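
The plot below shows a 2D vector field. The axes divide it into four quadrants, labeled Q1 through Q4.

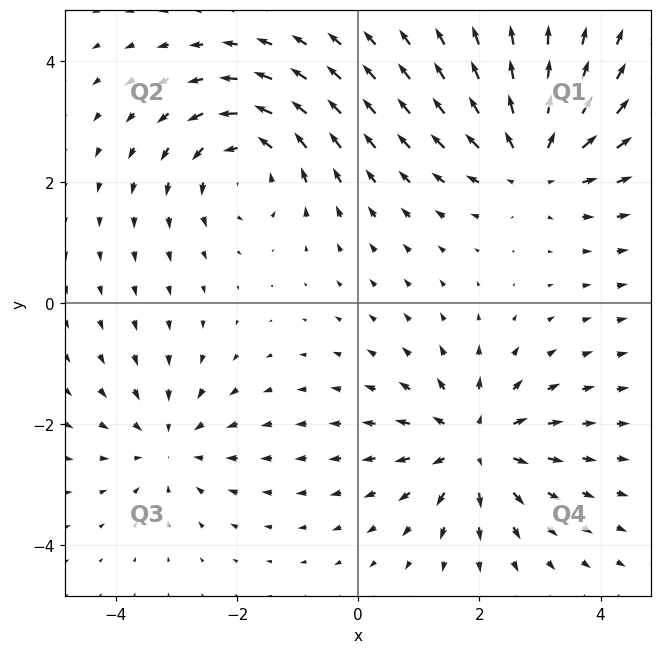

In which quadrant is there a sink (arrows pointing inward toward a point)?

The sink sits at approximately (-3.1, -2.3), which lies in quadrant Q3. The divergence there is about -4, negative as expected for a sink.

Q3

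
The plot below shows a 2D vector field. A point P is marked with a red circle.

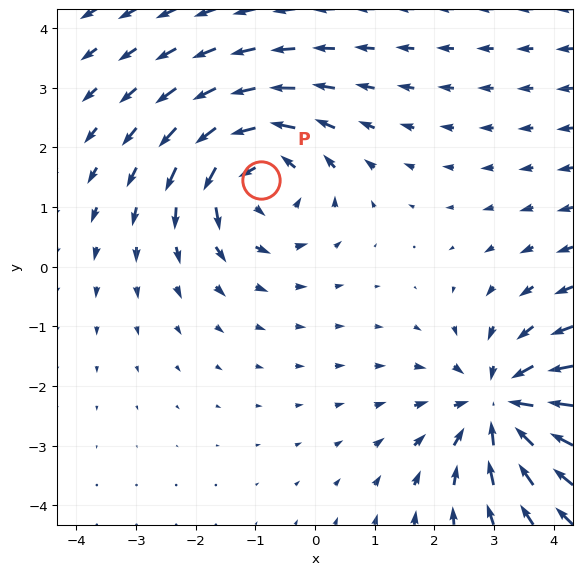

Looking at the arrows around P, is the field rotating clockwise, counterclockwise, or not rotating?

Near P at (-0.9, 1.4) the arrows circulate counterclockwise. The curl (z-component) there is about +3; positive curl means counterclockwise rotation.

counterclockwise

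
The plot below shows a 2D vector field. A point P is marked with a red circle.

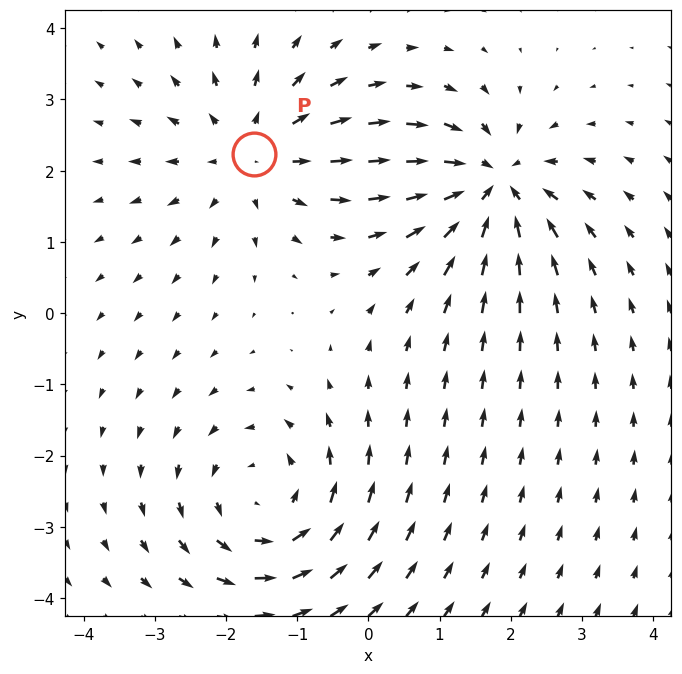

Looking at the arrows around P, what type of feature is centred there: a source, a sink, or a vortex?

source

At P (-1.6, 2.2) the arrows spread outward. Divergence about +4, curl ≈0 — positive divergence with near-zero curl is a source.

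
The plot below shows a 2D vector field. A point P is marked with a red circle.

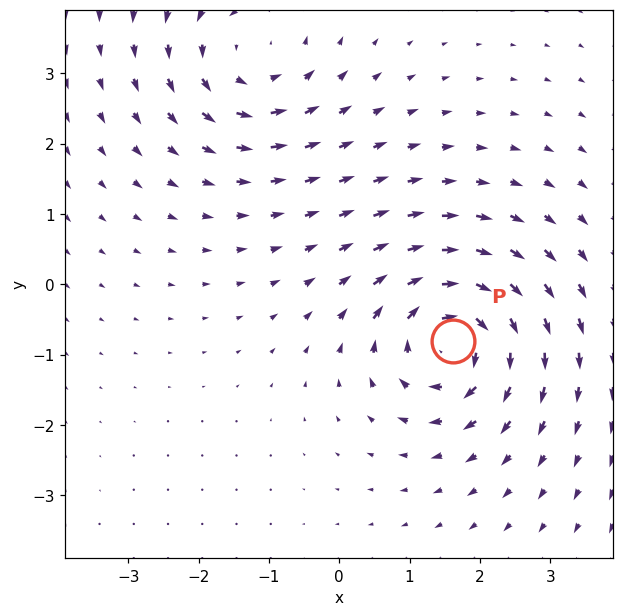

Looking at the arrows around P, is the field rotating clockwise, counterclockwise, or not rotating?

clockwise

Near P at (1.6, -0.8) the arrows circulate clockwise. The curl (z-component) there is about -7; negative curl means clockwise rotation.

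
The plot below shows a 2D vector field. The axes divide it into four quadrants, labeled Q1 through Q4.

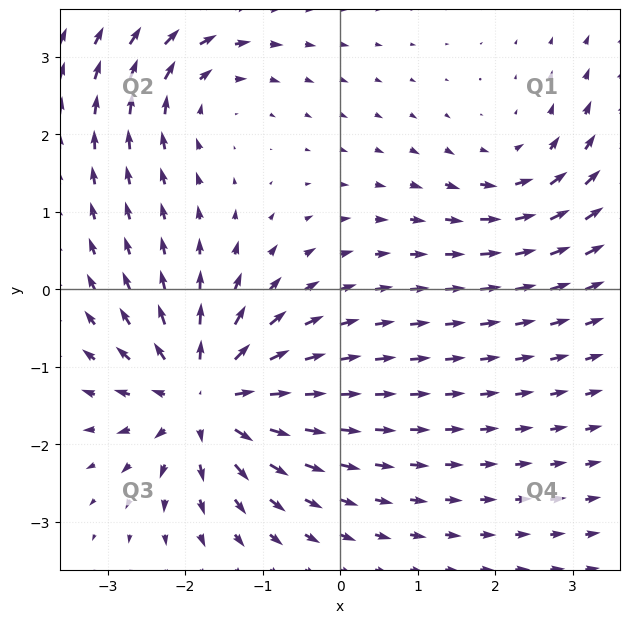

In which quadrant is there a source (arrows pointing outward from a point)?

Q3

The source sits at approximately (-1.7, -1.4), which lies in quadrant Q3. The divergence there is about +6, positive as expected for a source.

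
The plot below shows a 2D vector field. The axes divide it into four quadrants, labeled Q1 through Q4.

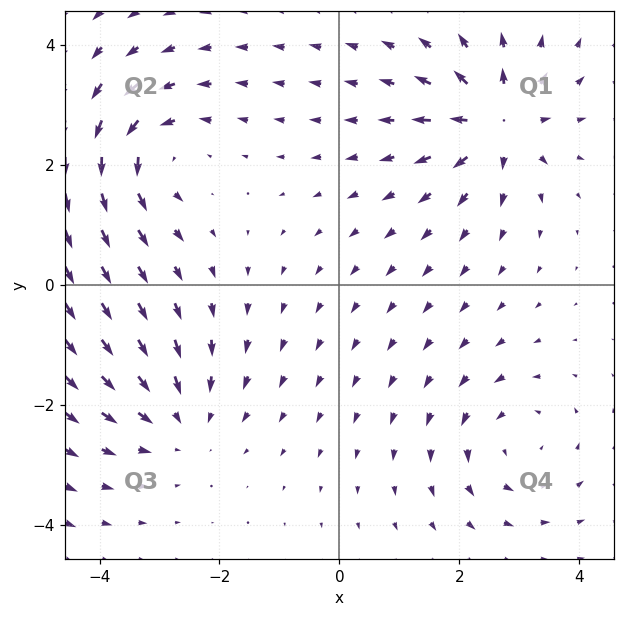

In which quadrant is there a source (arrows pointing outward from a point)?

The source sits at approximately (2.6, 2.7), which lies in quadrant Q1. The divergence there is about +6, positive as expected for a source.

Q1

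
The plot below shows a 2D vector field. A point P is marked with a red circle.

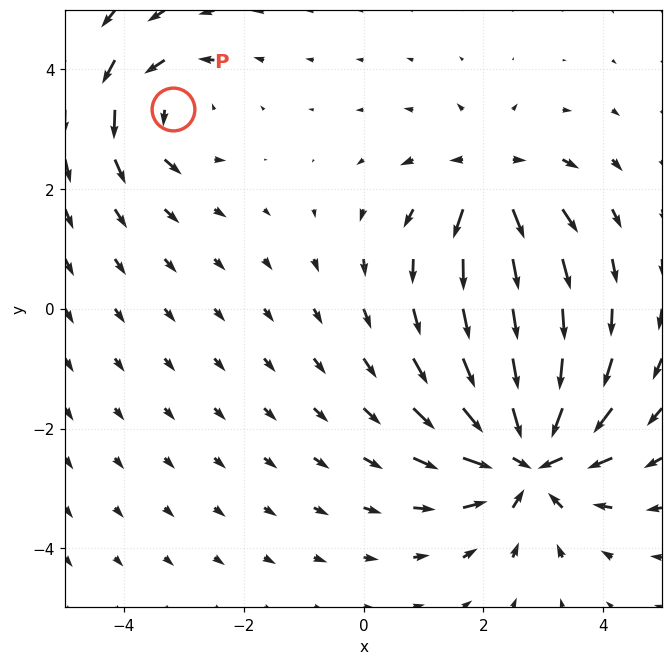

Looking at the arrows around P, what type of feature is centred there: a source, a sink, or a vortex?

At P (-3.2, 3.3) the arrows circulate counterclockwise. Divergence ≈0, curl about +3 — near-zero divergence with nonzero curl is a vortex.

vortex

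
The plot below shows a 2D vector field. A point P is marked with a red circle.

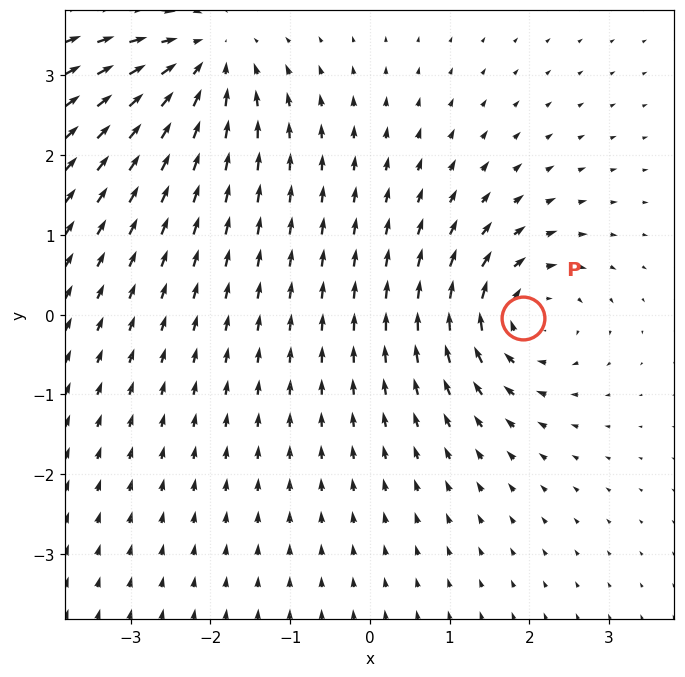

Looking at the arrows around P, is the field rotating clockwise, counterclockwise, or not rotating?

clockwise

Near P at (1.9, -0.0) the arrows circulate clockwise. The curl (z-component) there is about -5; negative curl means clockwise rotation.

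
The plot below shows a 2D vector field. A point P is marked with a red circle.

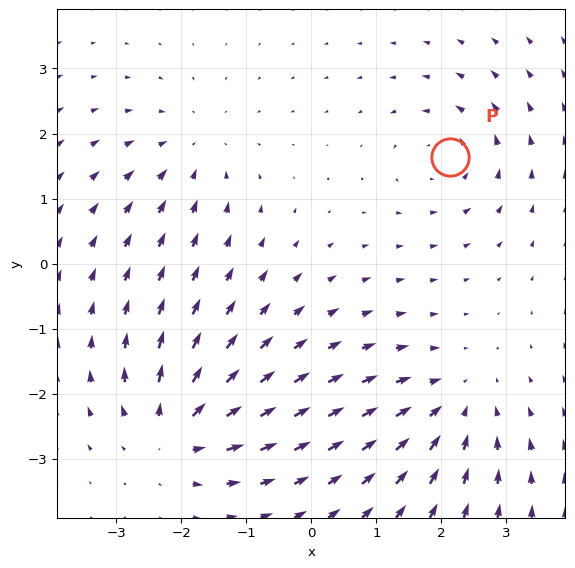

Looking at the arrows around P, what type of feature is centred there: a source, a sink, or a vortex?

At P (2.1, 1.6) the arrows circulate counterclockwise. Divergence ≈0, curl about +4 — near-zero divergence with nonzero curl is a vortex.

vortex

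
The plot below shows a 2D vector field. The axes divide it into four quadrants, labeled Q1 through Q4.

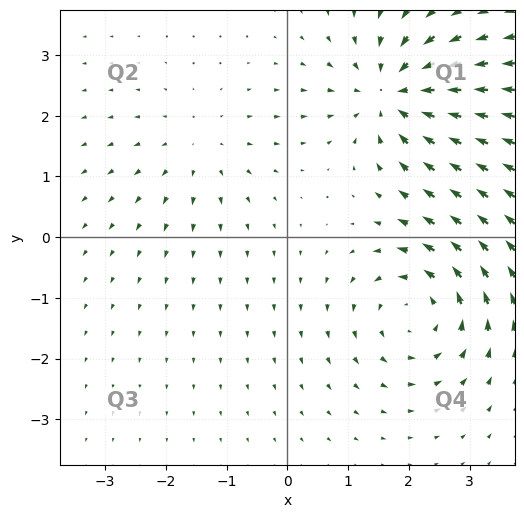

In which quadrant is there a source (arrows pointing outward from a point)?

Q2

The source sits at approximately (-1.4, 1.5), which lies in quadrant Q2. The divergence there is about +3, positive as expected for a source.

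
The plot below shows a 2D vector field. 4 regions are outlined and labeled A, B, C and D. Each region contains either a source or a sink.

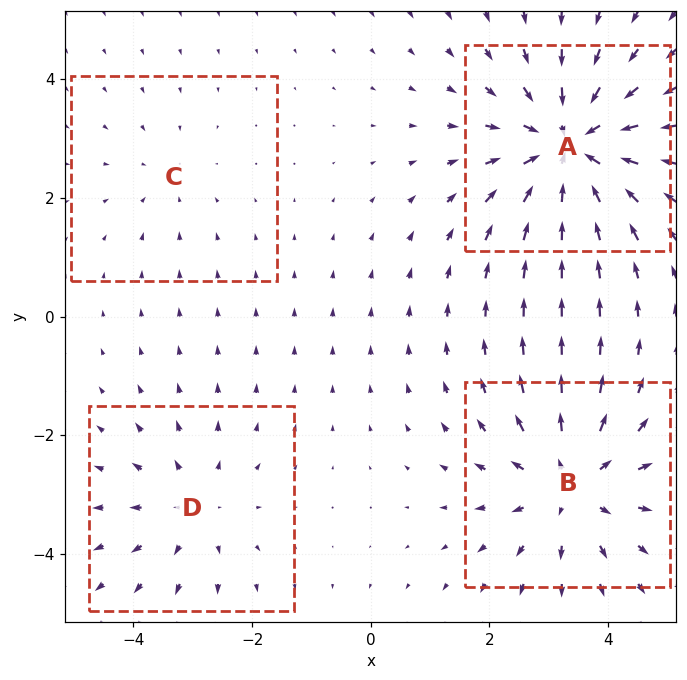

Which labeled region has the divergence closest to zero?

Divergence at each region's feature centre — A: about -6, B: about +5, C: about -2, D: about +3. Region C is closest to zero.

C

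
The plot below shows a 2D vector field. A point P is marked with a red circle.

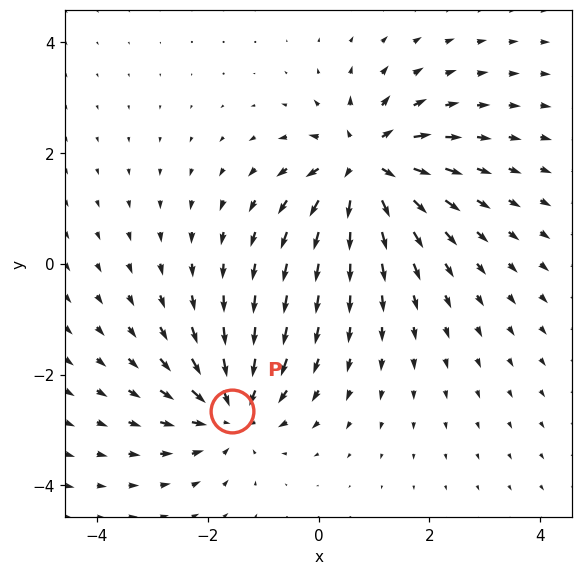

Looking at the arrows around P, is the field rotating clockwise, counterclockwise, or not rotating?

Near P at (-1.6, -2.7) the arrows show no circulation. The curl there is ≈0.

not rotating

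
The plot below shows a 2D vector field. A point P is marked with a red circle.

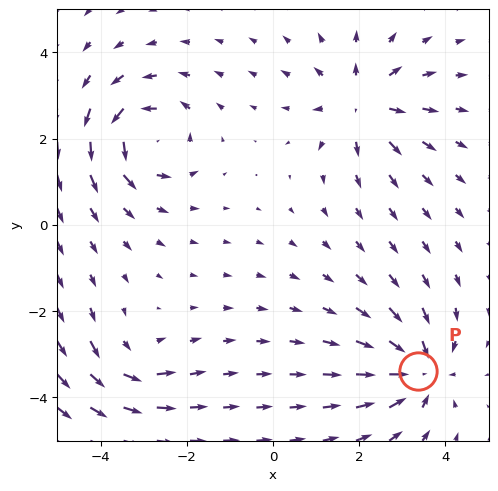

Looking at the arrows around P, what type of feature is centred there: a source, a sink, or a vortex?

At P (3.4, -3.4) the arrows converge inward. Divergence about -6, curl ≈0 — negative divergence with near-zero curl is a sink.

sink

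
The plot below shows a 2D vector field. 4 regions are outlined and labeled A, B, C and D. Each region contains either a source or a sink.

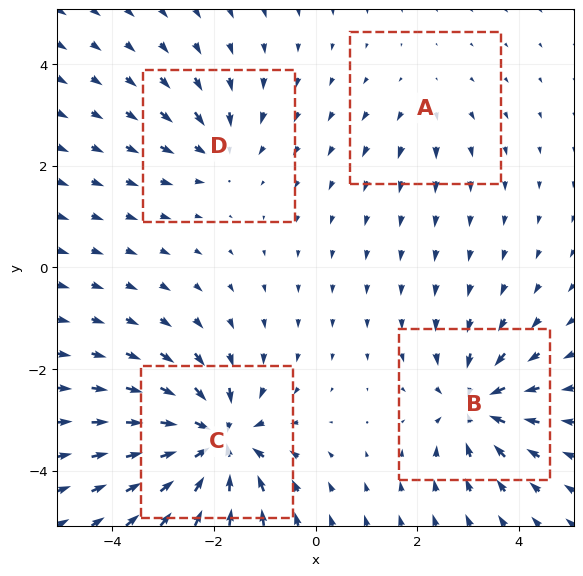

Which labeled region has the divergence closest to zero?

A

Divergence at each region's feature centre — A: about +2, B: about -6, C: about -8, D: about -4. Region A is closest to zero.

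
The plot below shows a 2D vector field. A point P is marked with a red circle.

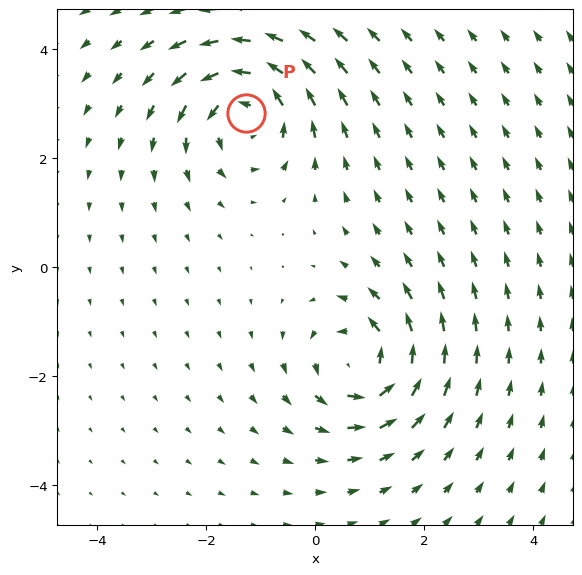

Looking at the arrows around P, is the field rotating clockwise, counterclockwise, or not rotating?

counterclockwise

Near P at (-1.3, 2.8) the arrows circulate counterclockwise. The curl (z-component) there is about +5; positive curl means counterclockwise rotation.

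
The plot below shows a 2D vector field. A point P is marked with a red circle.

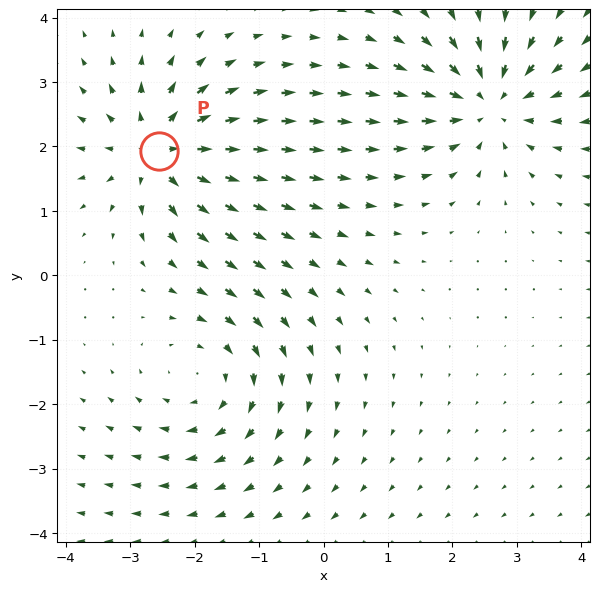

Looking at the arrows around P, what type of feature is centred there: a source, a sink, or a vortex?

At P (-2.6, 1.9) the arrows spread outward. Divergence about +6, curl ≈0 — positive divergence with near-zero curl is a source.

source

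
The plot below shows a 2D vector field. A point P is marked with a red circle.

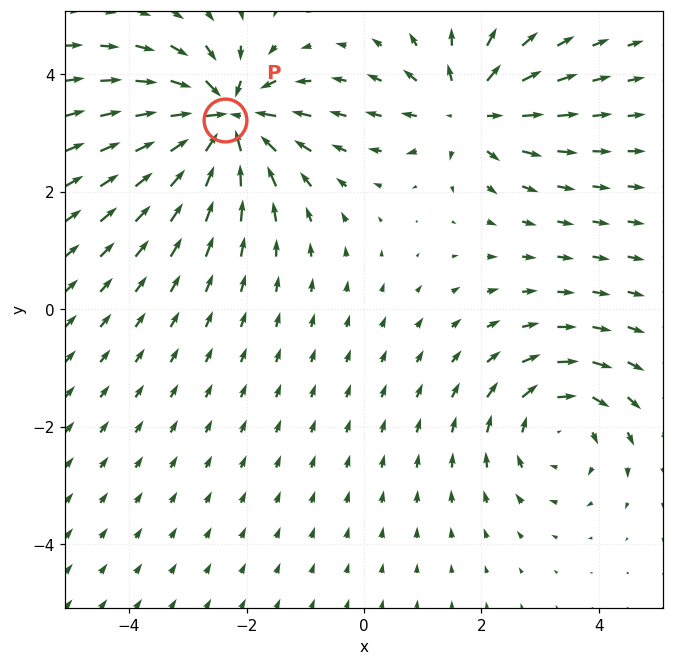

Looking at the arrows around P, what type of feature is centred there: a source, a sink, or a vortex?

At P (-2.4, 3.2) the arrows converge inward. Divergence about -7, curl ≈0 — negative divergence with near-zero curl is a sink.

sink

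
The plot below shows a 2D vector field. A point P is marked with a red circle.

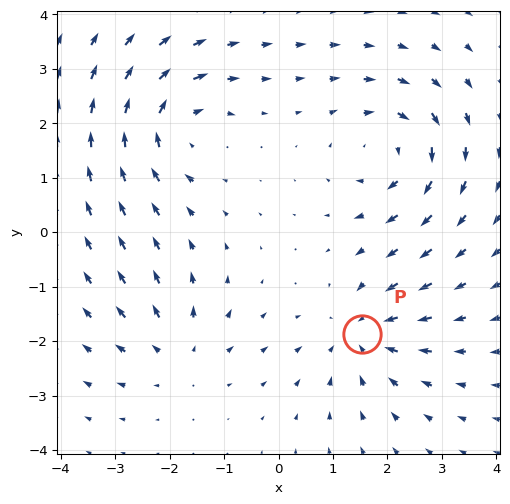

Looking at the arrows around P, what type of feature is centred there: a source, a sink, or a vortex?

sink

At P (1.5, -1.9) the arrows converge inward. Divergence about -5, curl ≈0 — negative divergence with near-zero curl is a sink.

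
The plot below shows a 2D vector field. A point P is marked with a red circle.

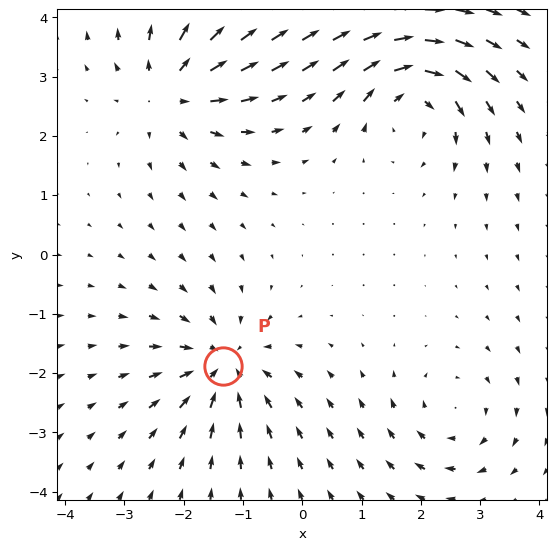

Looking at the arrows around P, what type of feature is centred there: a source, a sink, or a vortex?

sink

At P (-1.3, -1.9) the arrows converge inward. Divergence about -6, curl ≈0 — negative divergence with near-zero curl is a sink.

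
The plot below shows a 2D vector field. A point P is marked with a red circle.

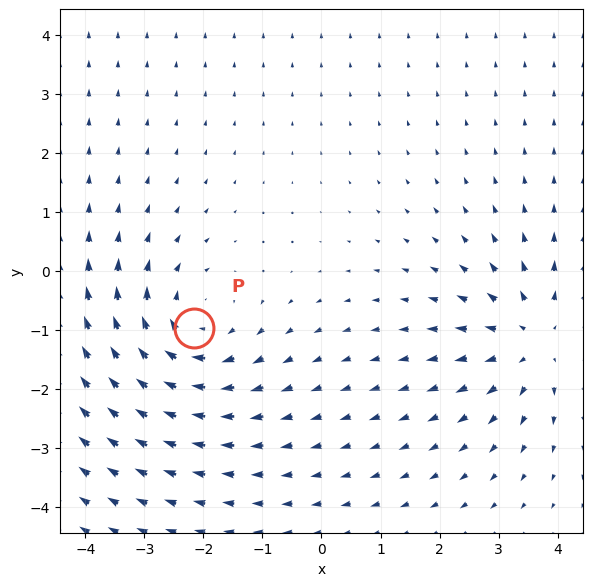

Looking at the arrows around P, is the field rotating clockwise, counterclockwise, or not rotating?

clockwise

Near P at (-2.2, -1.0) the arrows circulate clockwise. The curl (z-component) there is about -3; negative curl means clockwise rotation.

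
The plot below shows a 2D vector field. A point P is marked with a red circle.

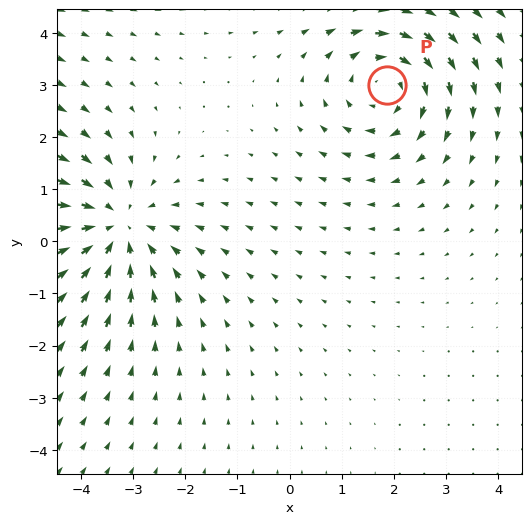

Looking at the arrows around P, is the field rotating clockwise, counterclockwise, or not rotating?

clockwise

Near P at (1.9, 3.0) the arrows circulate clockwise. The curl (z-component) there is about -4; negative curl means clockwise rotation.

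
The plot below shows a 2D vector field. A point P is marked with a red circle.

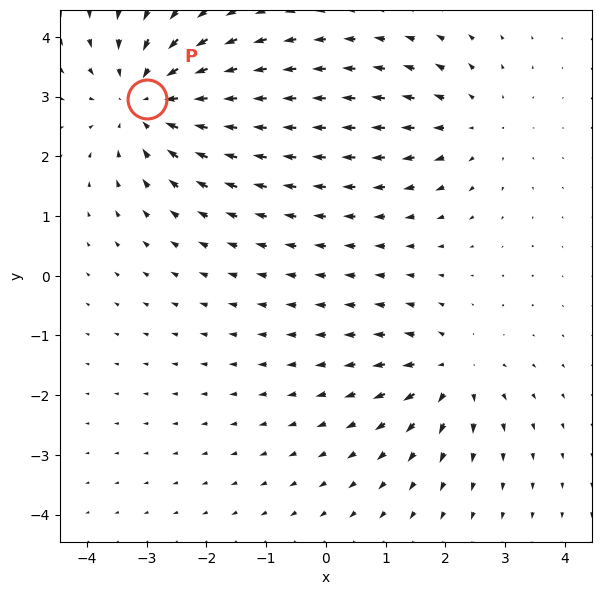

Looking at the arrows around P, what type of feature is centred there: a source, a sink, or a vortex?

sink

At P (-3.0, 3.0) the arrows converge inward. Divergence about -4, curl ≈0 — negative divergence with near-zero curl is a sink.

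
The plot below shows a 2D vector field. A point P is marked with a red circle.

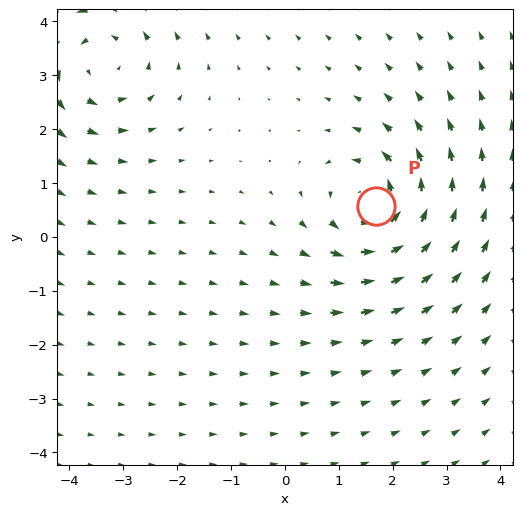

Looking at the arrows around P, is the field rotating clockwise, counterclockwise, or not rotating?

Near P at (1.7, 0.6) the arrows circulate counterclockwise. The curl (z-component) there is about +6; positive curl means counterclockwise rotation.

counterclockwise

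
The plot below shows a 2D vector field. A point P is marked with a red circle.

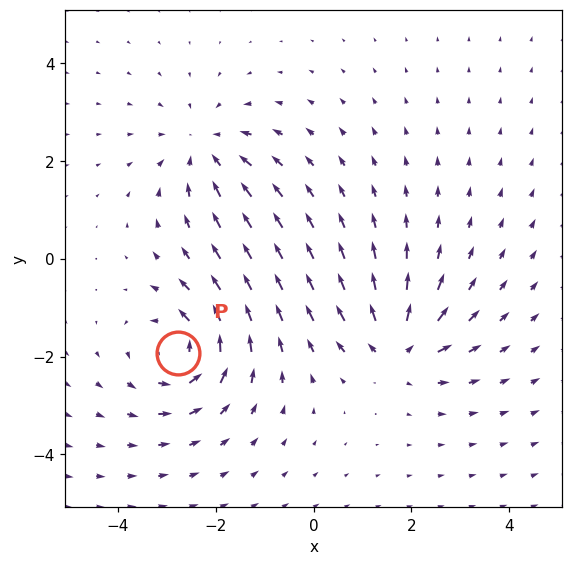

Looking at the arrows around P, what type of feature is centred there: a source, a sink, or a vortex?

At P (-2.8, -1.9) the arrows circulate counterclockwise. Divergence ≈0, curl about +6 — near-zero divergence with nonzero curl is a vortex.

vortex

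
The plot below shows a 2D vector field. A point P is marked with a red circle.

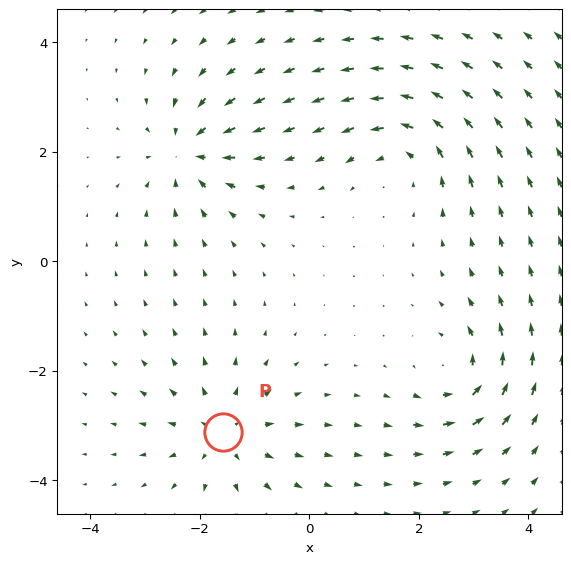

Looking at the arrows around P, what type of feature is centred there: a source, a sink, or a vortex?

At P (-1.6, -3.1) the arrows spread outward. Divergence about +4, curl ≈0 — positive divergence with near-zero curl is a source.

source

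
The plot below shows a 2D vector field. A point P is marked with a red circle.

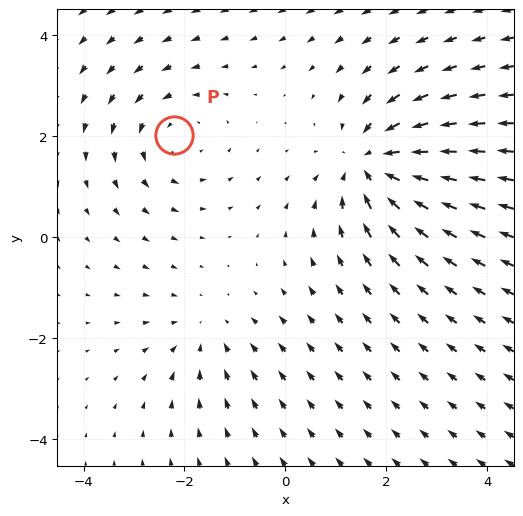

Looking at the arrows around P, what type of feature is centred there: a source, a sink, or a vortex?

vortex

At P (-2.2, 2.0) the arrows circulate counterclockwise. Divergence ≈0, curl about +3 — near-zero divergence with nonzero curl is a vortex.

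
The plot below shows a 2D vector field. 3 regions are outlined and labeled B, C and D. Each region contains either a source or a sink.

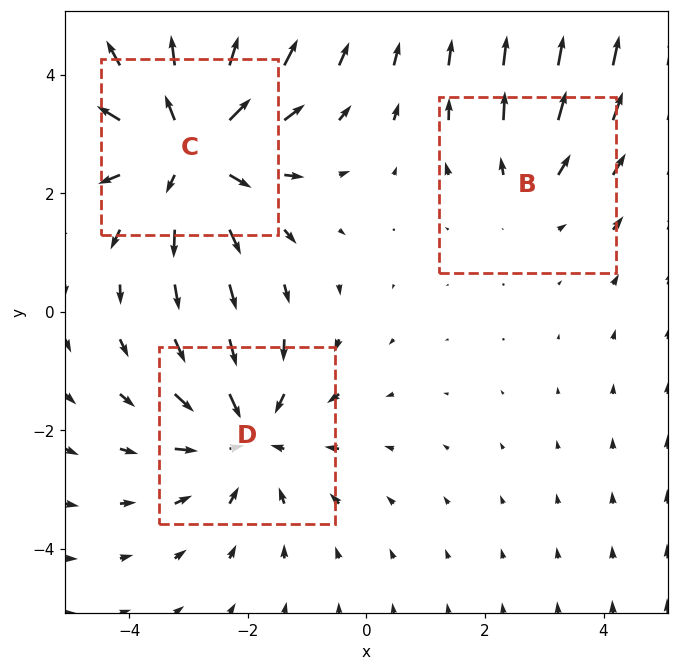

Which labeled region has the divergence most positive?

Divergence at each region's feature centre — B: about +2, C: about +4, D: about -3. Region C is most positive.

C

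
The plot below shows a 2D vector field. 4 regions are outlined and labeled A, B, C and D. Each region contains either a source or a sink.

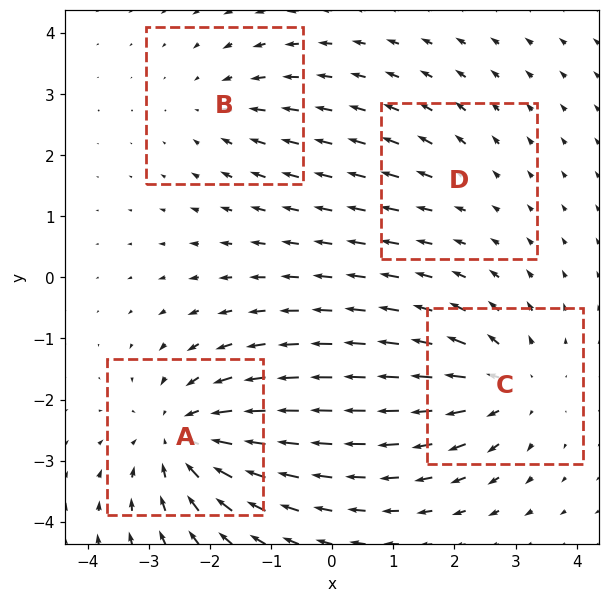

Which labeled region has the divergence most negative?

A

Divergence at each region's feature centre — A: about -6, B: about -3, C: about +5, D: about +2. Region A is most negative.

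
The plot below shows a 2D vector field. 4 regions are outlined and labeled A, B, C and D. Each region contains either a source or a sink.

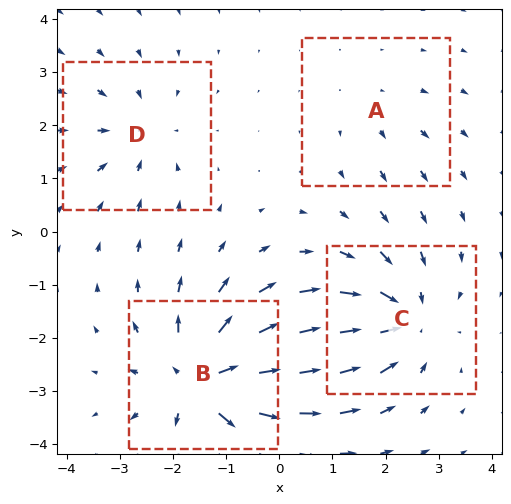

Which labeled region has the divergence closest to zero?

A

Divergence at each region's feature centre — A: about +2, B: about +7, C: about -5, D: about -3. Region A is closest to zero.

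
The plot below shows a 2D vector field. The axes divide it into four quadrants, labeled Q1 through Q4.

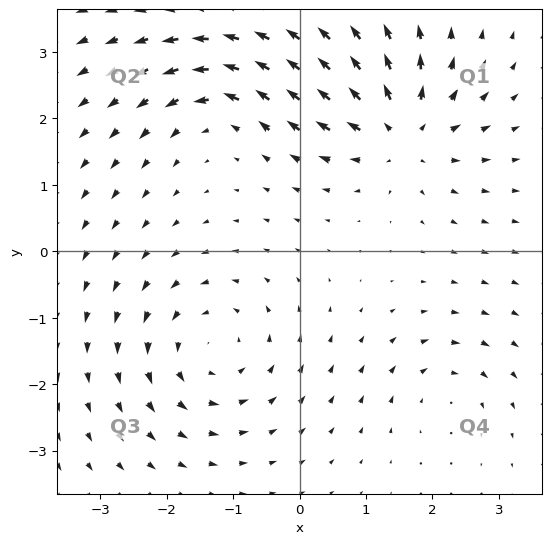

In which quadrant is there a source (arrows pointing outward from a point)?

The source sits at approximately (1.5, 1.8), which lies in quadrant Q1. The divergence there is about +6, positive as expected for a source.

Q1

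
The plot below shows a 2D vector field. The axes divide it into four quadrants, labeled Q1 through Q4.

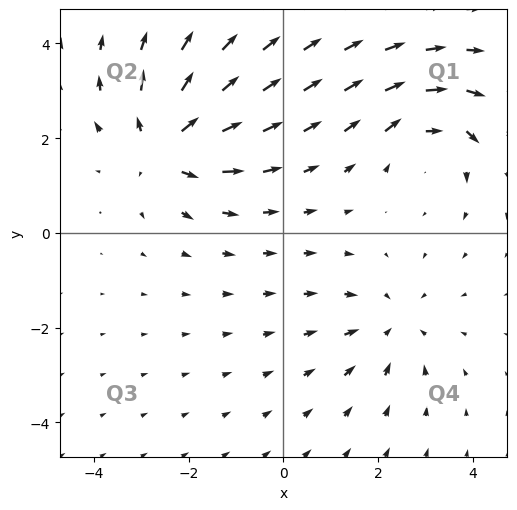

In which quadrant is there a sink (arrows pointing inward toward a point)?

Q4

The sink sits at approximately (2.3, -1.9), which lies in quadrant Q4. The divergence there is about -3, negative as expected for a sink.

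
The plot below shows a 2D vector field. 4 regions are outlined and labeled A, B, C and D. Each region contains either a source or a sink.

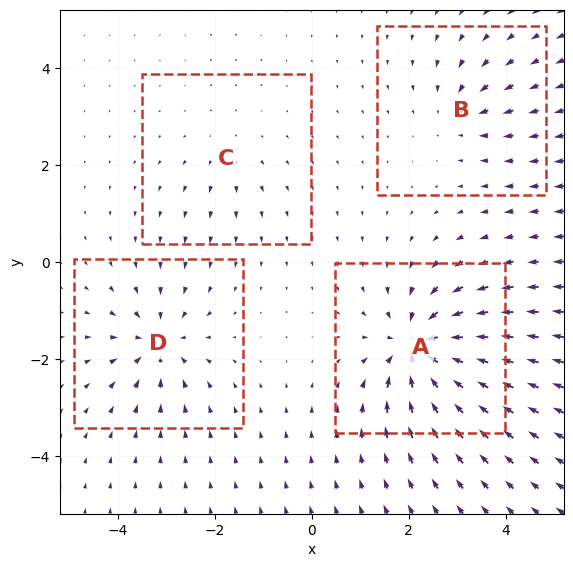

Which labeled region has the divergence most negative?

A

Divergence at each region's feature centre — A: about -8, B: about -4, C: about +2, D: about -5. Region A is most negative.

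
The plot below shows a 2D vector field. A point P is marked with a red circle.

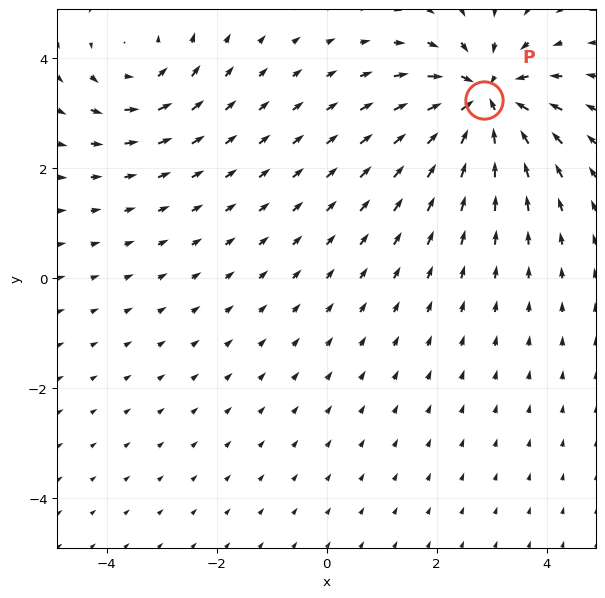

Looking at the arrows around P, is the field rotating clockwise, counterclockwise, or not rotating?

not rotating

Near P at (2.9, 3.2) the arrows show no circulation. The curl there is ≈0.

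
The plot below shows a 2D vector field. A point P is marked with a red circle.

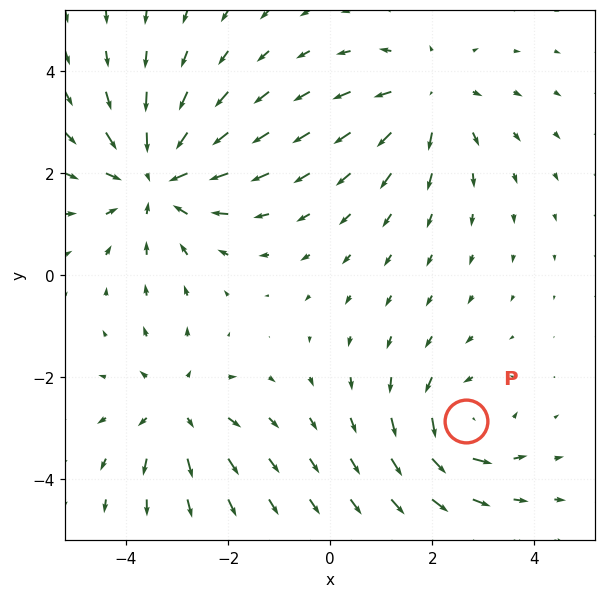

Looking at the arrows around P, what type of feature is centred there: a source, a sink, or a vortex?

At P (2.7, -2.9) the arrows circulate counterclockwise. Divergence ≈0, curl about +4 — near-zero divergence with nonzero curl is a vortex.

vortex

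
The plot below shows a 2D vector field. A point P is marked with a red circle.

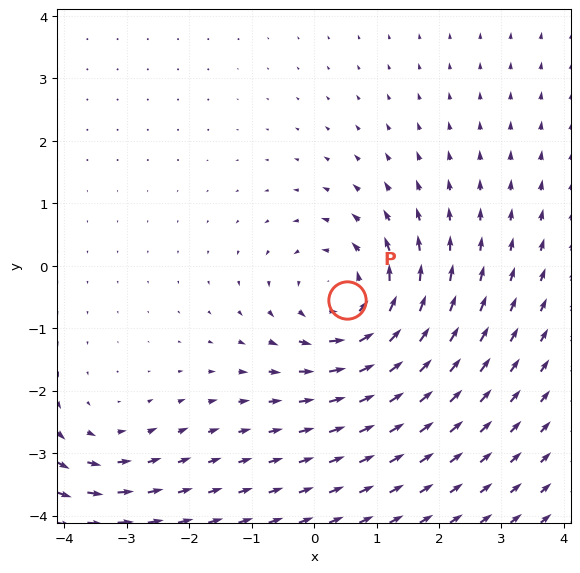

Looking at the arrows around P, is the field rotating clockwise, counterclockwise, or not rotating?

Near P at (0.5, -0.6) the arrows circulate counterclockwise. The curl (z-component) there is about +4; positive curl means counterclockwise rotation.

counterclockwise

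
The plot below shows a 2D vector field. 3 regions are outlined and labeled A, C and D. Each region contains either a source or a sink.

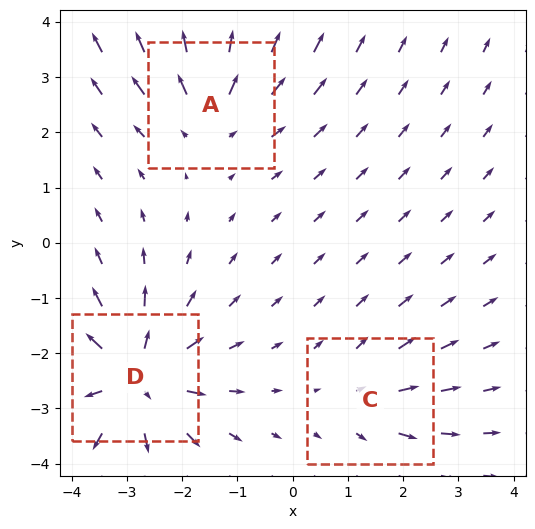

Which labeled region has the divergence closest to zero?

C

Divergence at each region's feature centre — A: about +3, C: about +2, D: about +5. Region C is closest to zero.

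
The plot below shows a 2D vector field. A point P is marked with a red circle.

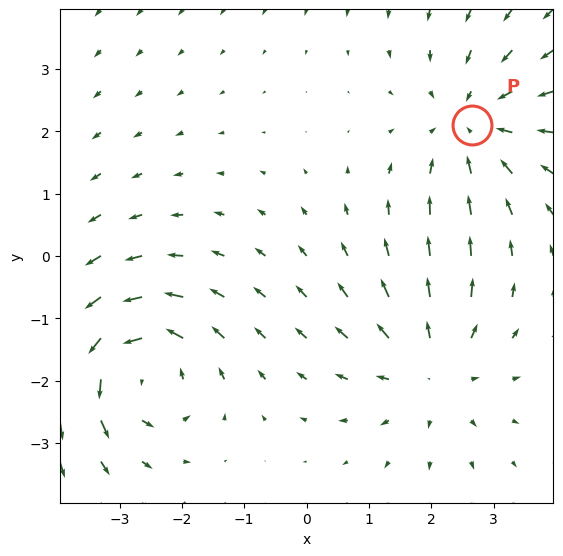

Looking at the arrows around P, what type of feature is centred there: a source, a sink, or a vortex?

sink

At P (2.7, 2.1) the arrows converge inward. Divergence about -4, curl ≈0 — negative divergence with near-zero curl is a sink.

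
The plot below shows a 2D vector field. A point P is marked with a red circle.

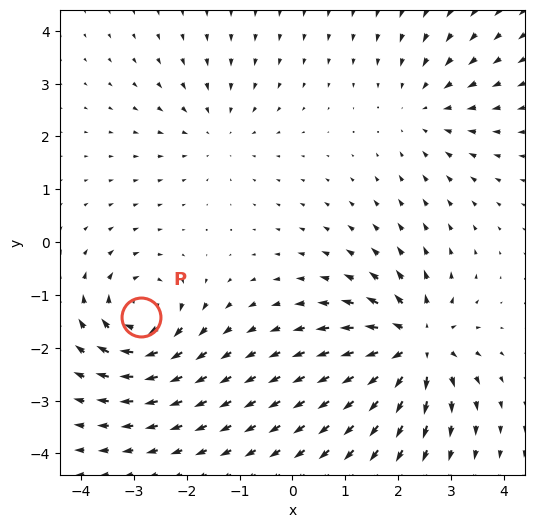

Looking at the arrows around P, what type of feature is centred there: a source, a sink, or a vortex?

At P (-2.9, -1.4) the arrows circulate clockwise. Divergence ≈0, curl about -6 — near-zero divergence with nonzero curl is a vortex.

vortex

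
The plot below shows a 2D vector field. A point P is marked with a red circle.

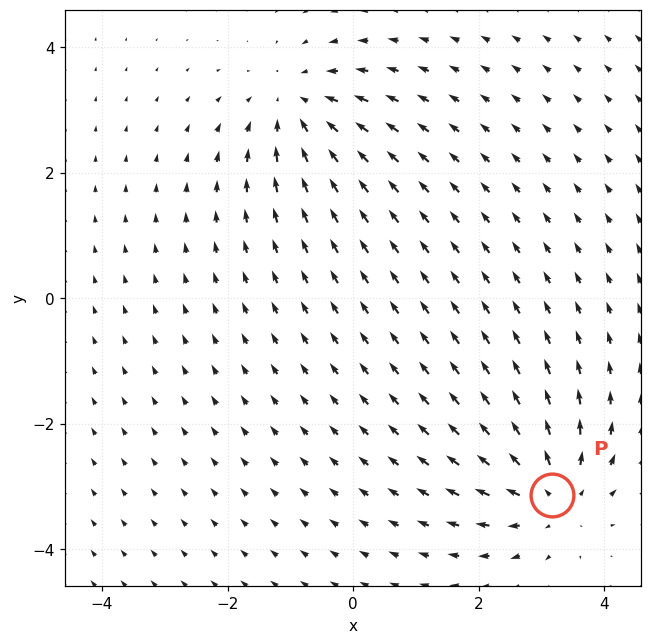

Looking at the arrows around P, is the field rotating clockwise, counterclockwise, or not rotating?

not rotating

Near P at (3.2, -3.1) the arrows show no circulation. The curl there is ≈0.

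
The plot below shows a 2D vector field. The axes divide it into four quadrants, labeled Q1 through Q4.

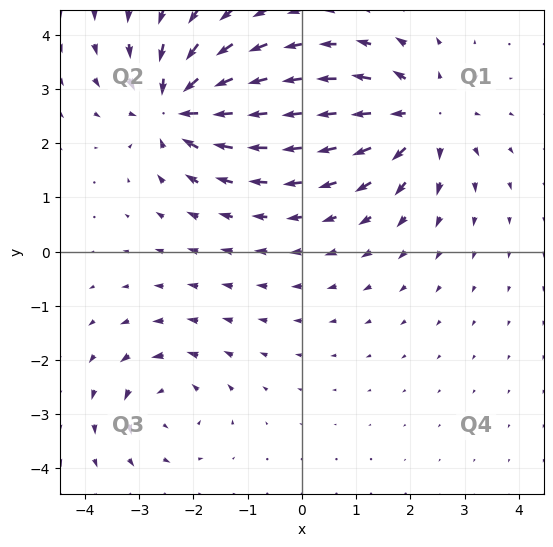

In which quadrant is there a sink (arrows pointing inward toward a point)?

Q2

The sink sits at approximately (-2.3, 2.7), which lies in quadrant Q2. The divergence there is about -6, negative as expected for a sink.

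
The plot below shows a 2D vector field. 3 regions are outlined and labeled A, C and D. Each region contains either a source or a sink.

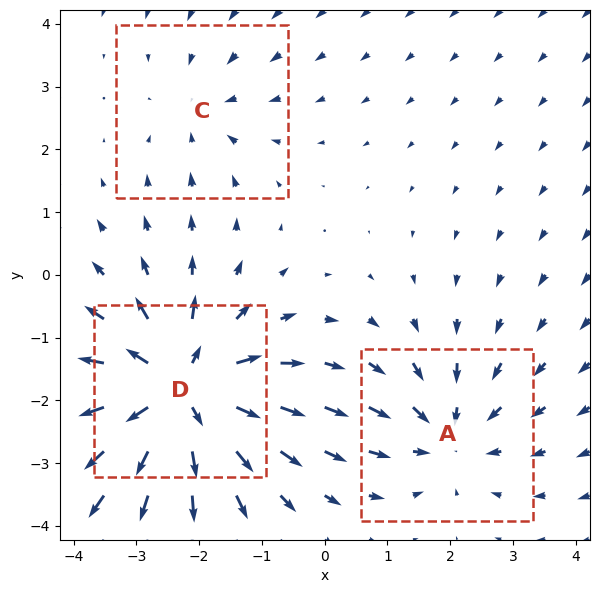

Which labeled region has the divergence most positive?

D

Divergence at each region's feature centre — A: about -3, C: about -2, D: about +6. Region D is most positive.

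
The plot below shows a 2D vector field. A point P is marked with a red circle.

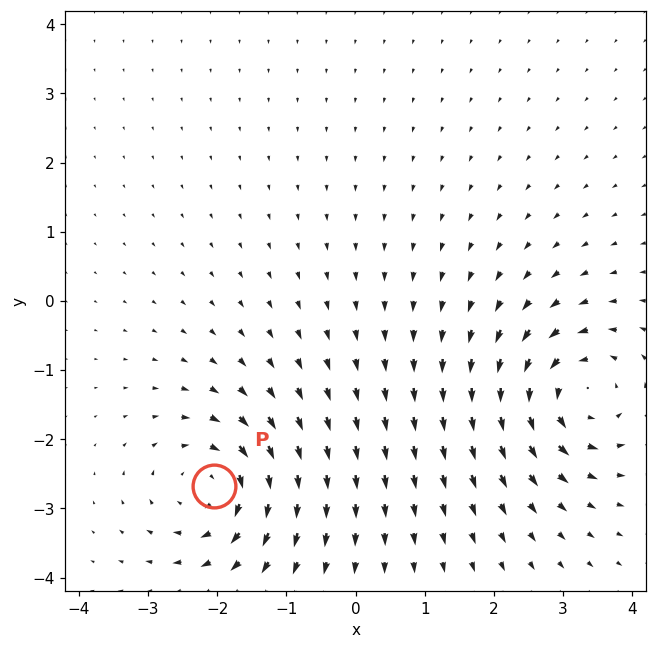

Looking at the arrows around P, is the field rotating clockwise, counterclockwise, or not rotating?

Near P at (-2.0, -2.7) the arrows circulate clockwise. The curl (z-component) there is about -5; negative curl means clockwise rotation.

clockwise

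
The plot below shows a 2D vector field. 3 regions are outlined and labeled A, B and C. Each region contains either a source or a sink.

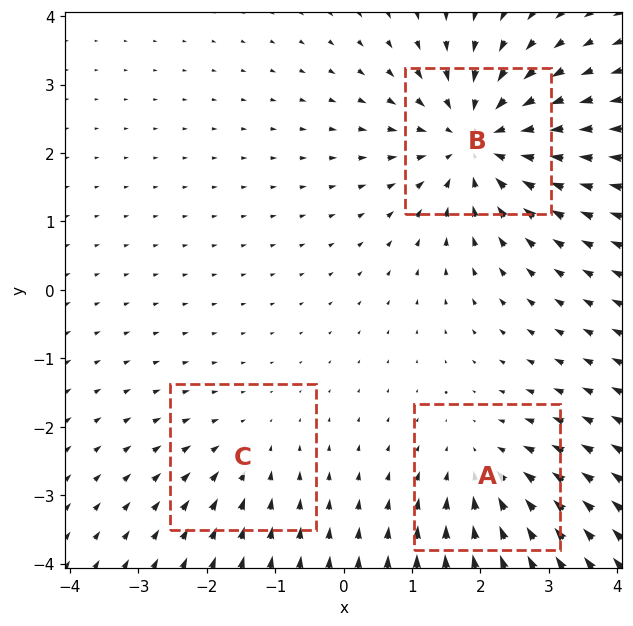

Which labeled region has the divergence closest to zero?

Divergence at each region's feature centre — A: about -3, B: about -5, C: about -2. Region C is closest to zero.

C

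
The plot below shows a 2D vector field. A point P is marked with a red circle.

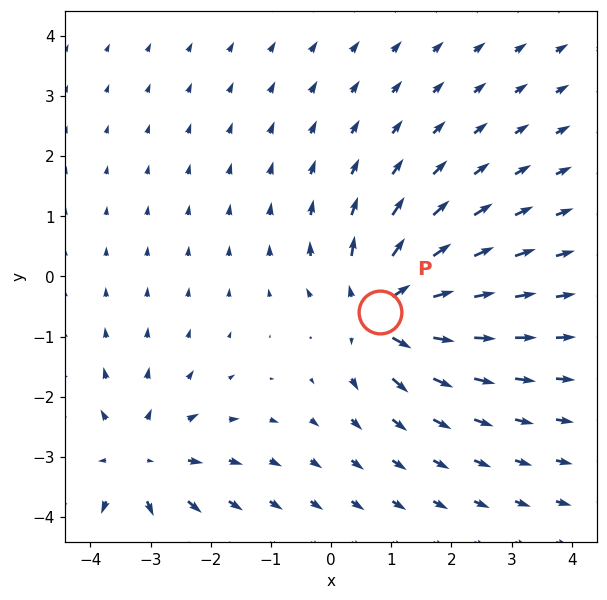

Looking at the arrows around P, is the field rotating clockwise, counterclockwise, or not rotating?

Near P at (0.8, -0.6) the arrows show no circulation. The curl there is ≈0.

not rotating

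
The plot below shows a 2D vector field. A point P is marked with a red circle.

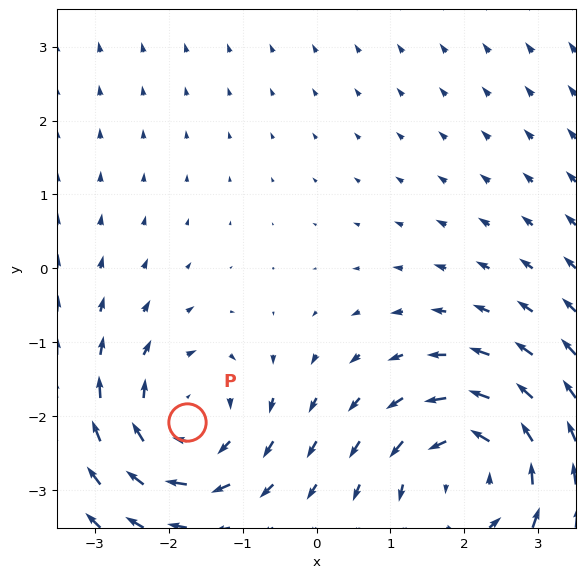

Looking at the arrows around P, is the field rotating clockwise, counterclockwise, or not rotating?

clockwise

Near P at (-1.7, -2.1) the arrows circulate clockwise. The curl (z-component) there is about -3; negative curl means clockwise rotation.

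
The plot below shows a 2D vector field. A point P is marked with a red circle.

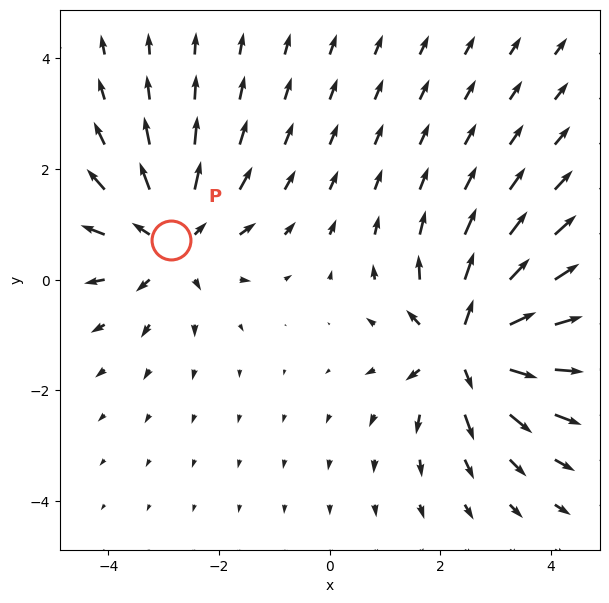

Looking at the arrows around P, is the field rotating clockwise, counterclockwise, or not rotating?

not rotating

Near P at (-2.9, 0.7) the arrows show no circulation. The curl there is ≈0.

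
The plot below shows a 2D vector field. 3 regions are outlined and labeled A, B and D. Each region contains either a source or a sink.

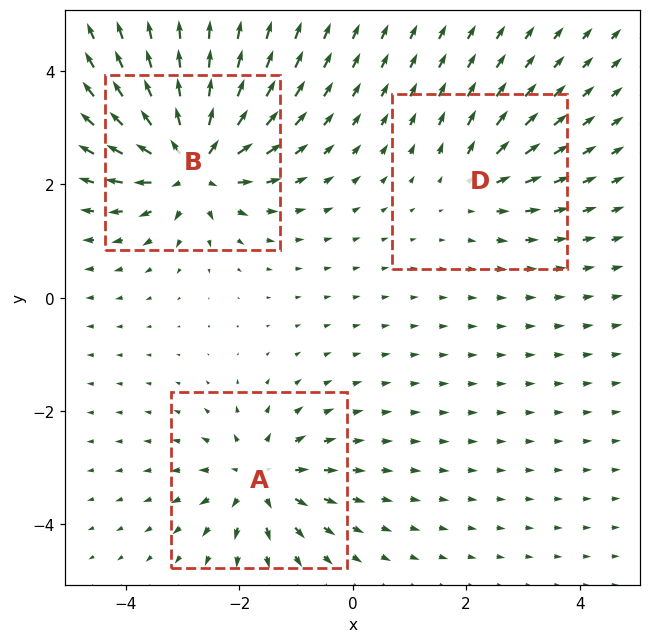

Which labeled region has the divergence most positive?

Divergence at each region's feature centre — A: about +4, B: about +6, D: about +2. Region B is most positive.

B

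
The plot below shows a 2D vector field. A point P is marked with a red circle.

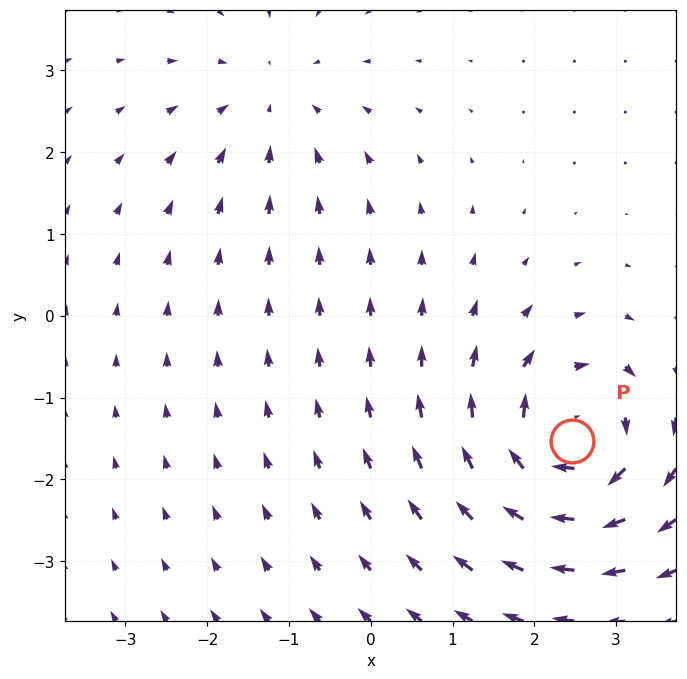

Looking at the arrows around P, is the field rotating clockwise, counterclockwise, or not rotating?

clockwise

Near P at (2.5, -1.5) the arrows circulate clockwise. The curl (z-component) there is about -6; negative curl means clockwise rotation.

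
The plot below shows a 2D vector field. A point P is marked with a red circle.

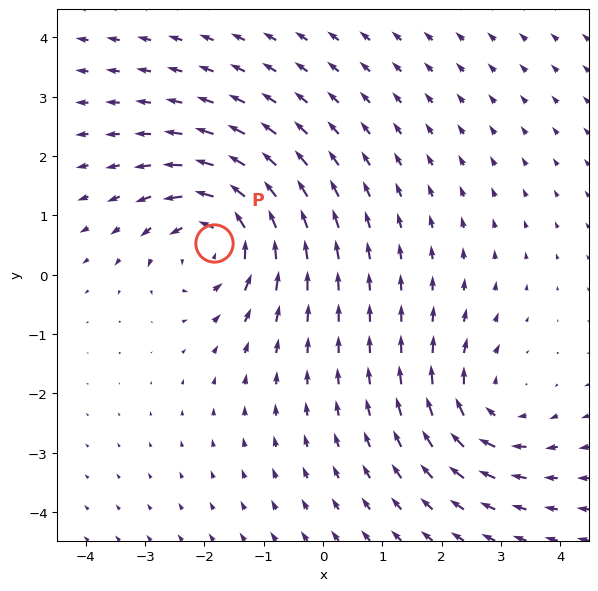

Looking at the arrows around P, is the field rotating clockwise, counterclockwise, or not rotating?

Near P at (-1.8, 0.5) the arrows circulate counterclockwise. The curl (z-component) there is about +5; positive curl means counterclockwise rotation.

counterclockwise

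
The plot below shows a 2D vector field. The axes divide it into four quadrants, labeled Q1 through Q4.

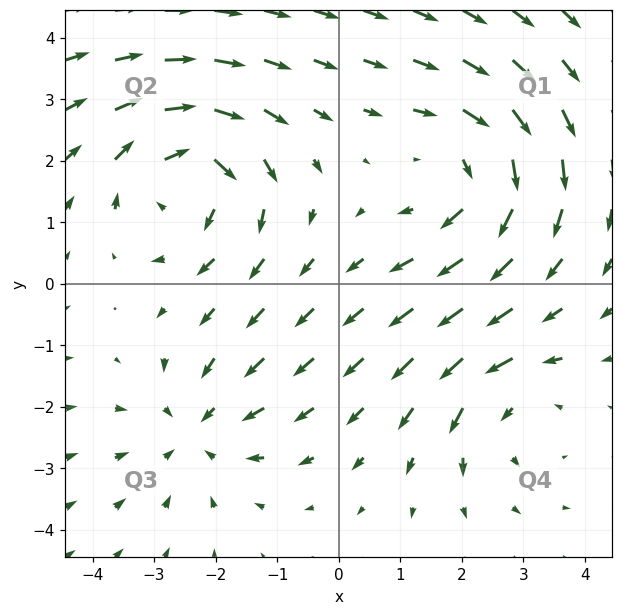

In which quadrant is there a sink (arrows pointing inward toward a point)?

Q3

The sink sits at approximately (-2.3, -2.4), which lies in quadrant Q3. The divergence there is about -3, negative as expected for a sink.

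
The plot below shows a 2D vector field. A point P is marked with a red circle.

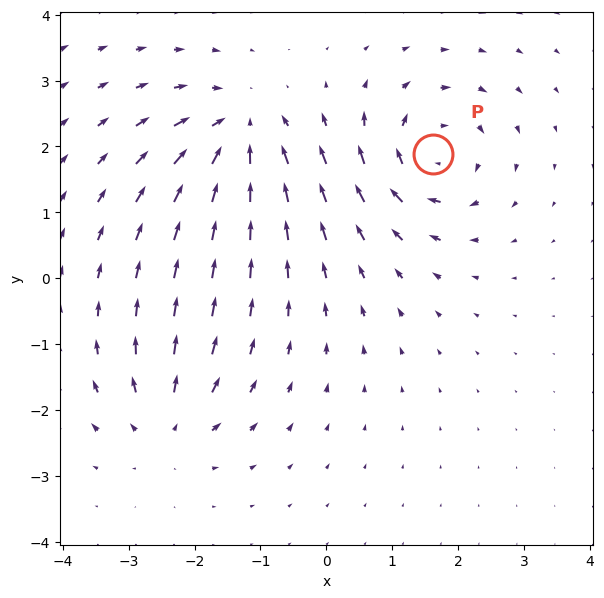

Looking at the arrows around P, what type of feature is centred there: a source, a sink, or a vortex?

At P (1.6, 1.9) the arrows circulate clockwise. Divergence ≈0, curl about -7 — near-zero divergence with nonzero curl is a vortex.

vortex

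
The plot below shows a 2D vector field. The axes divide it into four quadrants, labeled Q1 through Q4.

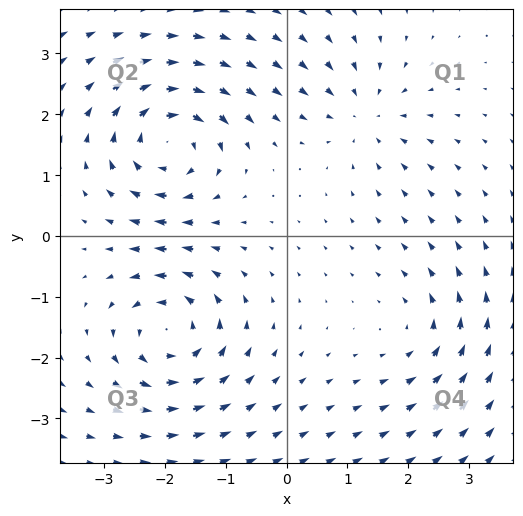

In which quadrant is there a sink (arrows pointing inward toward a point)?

Q1

The sink sits at approximately (1.3, 2.0), which lies in quadrant Q1. The divergence there is about -4, negative as expected for a sink.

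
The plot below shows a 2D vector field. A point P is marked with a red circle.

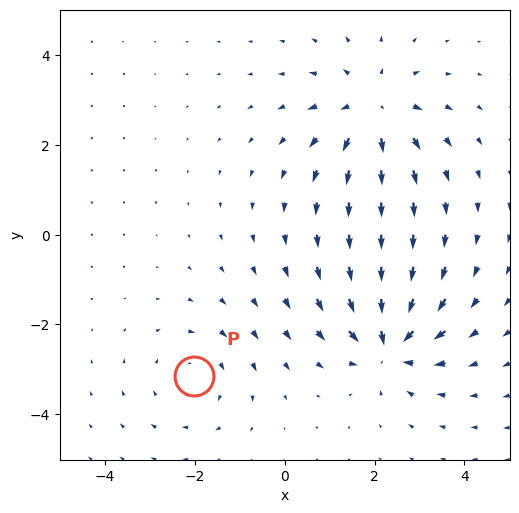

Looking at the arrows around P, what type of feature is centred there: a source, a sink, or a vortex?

vortex

At P (-2.0, -3.2) the arrows circulate clockwise. Divergence ≈0, curl about -2 — near-zero divergence with nonzero curl is a vortex.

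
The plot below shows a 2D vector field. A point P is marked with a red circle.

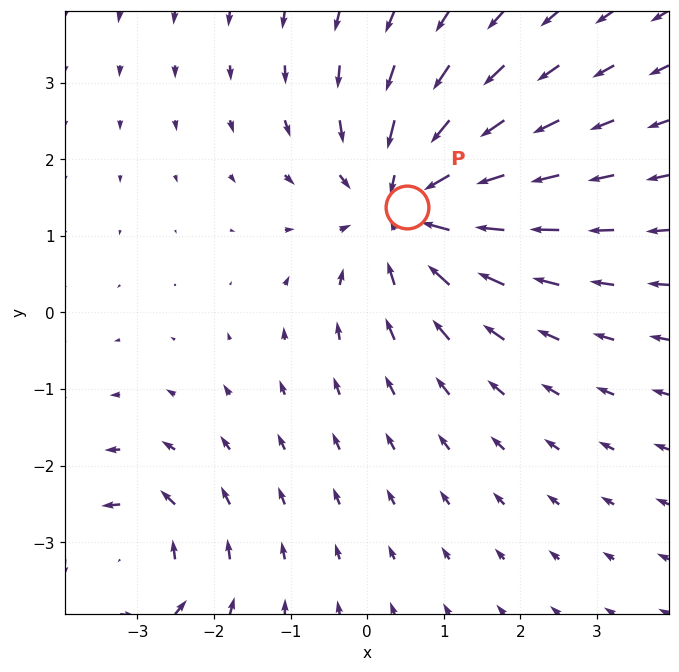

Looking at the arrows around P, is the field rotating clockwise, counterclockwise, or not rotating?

not rotating

Near P at (0.5, 1.4) the arrows show no circulation. The curl there is ≈0.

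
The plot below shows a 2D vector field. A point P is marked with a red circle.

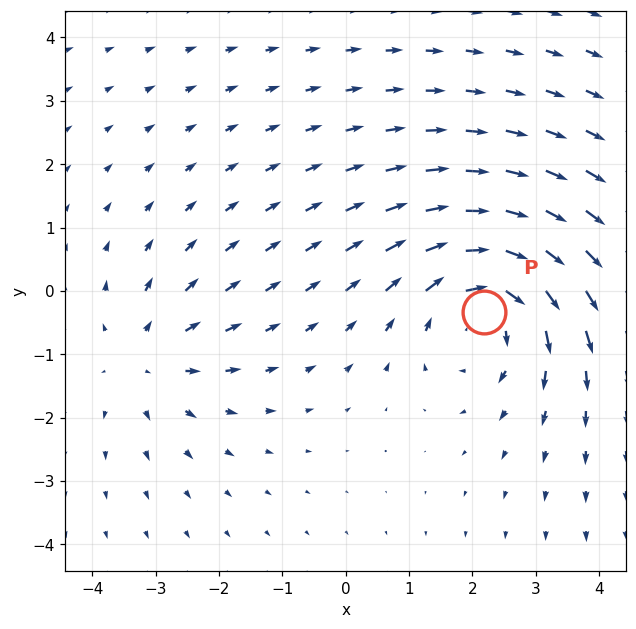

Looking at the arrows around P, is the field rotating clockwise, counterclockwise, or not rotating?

clockwise

Near P at (2.2, -0.3) the arrows circulate clockwise. The curl (z-component) there is about -4; negative curl means clockwise rotation.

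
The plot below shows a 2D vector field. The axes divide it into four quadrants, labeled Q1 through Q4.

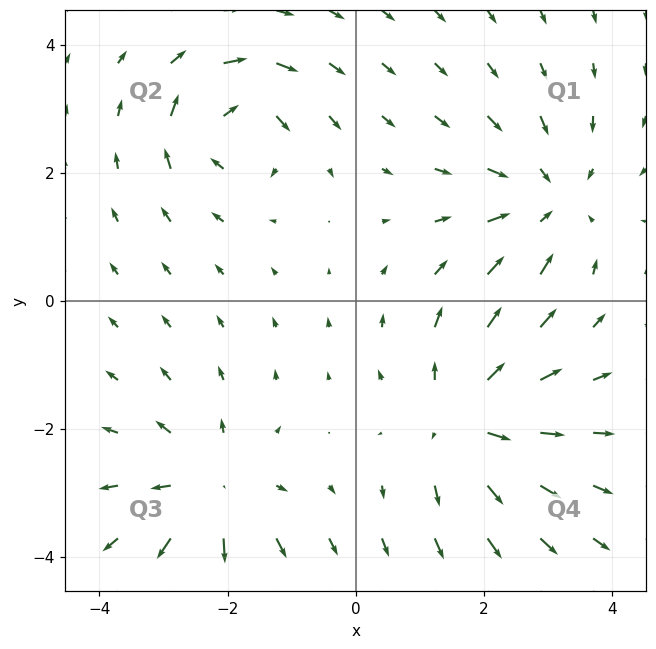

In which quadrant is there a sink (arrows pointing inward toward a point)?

Q1

The sink sits at approximately (3.0, 1.5), which lies in quadrant Q1. The divergence there is about -4, negative as expected for a sink.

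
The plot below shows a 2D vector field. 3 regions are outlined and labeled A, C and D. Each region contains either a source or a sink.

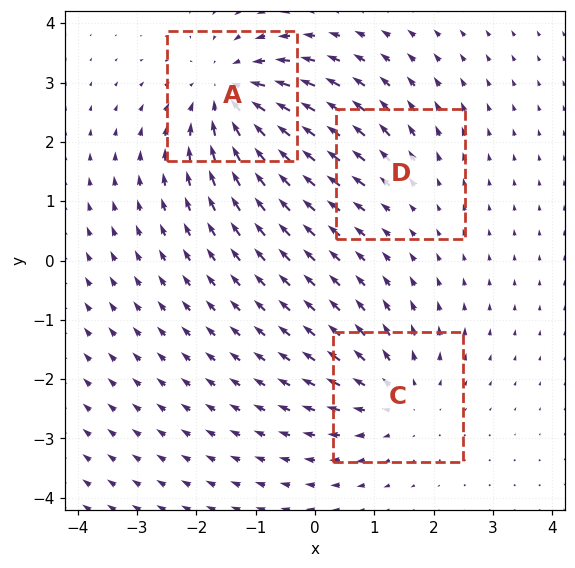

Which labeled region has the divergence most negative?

Divergence at each region's feature centre — A: about -4, C: about +3, D: about +2. Region A is most negative.

A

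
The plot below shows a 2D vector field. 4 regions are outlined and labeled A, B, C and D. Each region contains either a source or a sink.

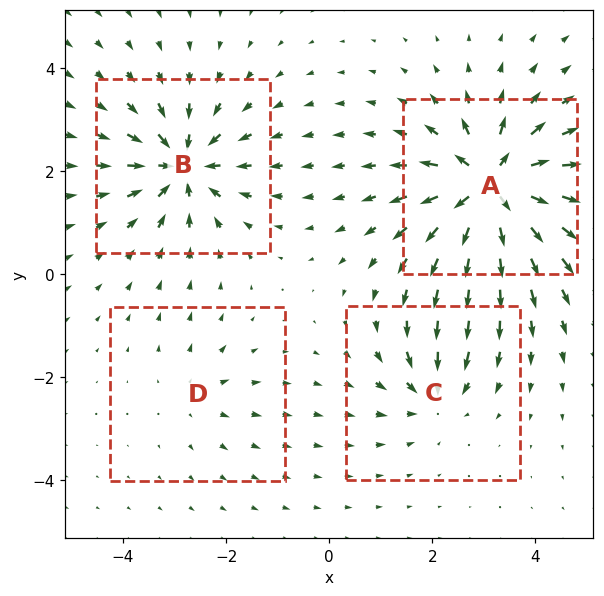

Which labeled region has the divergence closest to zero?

Divergence at each region's feature centre — A: about +9, B: about -6, C: about -4, D: about +2. Region D is closest to zero.

D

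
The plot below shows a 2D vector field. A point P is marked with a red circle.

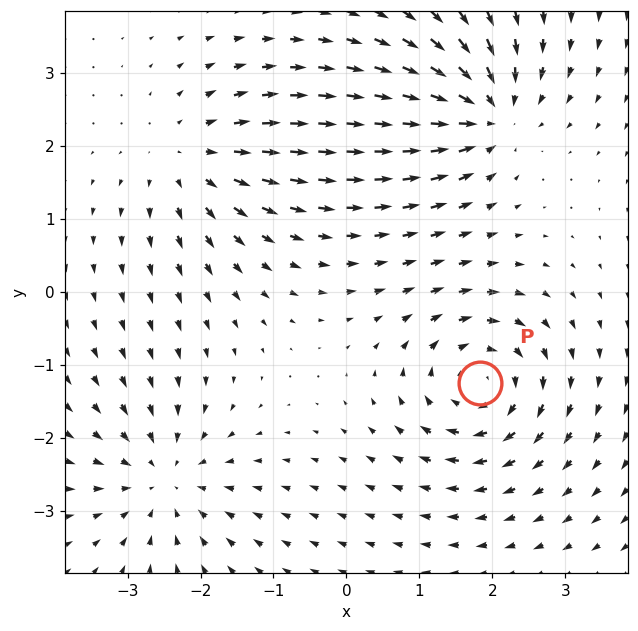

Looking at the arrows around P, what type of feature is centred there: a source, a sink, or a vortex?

vortex

At P (1.8, -1.2) the arrows circulate clockwise. Divergence ≈0, curl about -6 — near-zero divergence with nonzero curl is a vortex.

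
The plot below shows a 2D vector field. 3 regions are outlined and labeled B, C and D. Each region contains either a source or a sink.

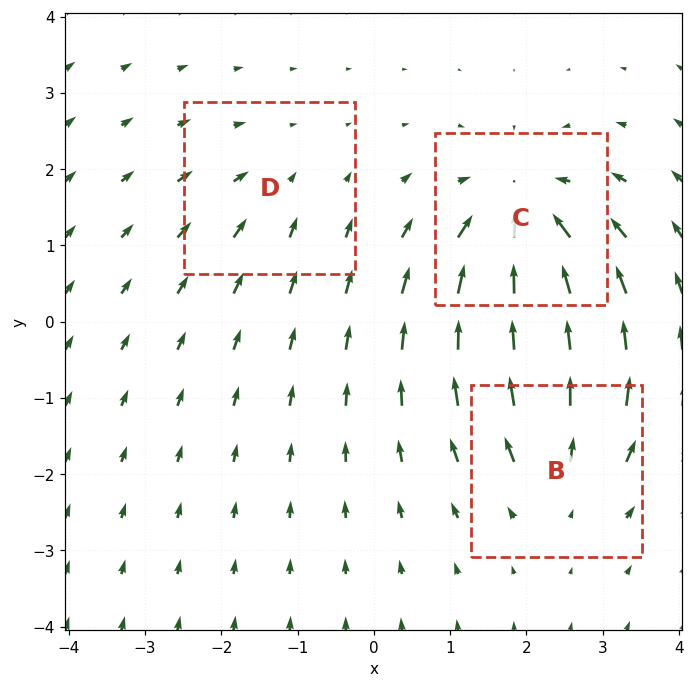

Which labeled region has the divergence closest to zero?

Divergence at each region's feature centre — B: about +3, C: about -5, D: about -2. Region D is closest to zero.

D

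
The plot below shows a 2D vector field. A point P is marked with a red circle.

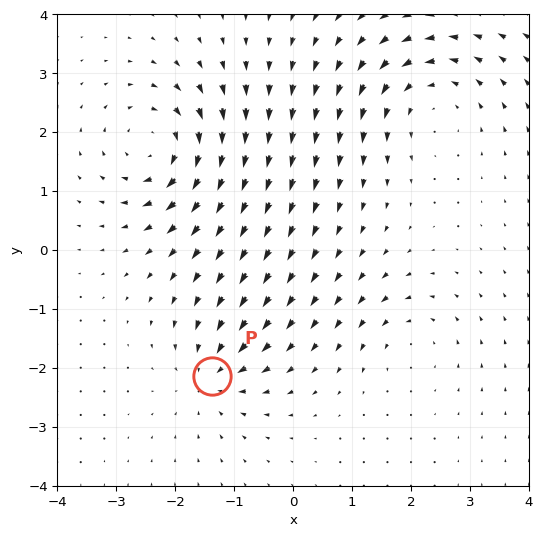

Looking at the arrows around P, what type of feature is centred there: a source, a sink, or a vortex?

sink

At P (-1.4, -2.1) the arrows converge inward. Divergence about -5, curl ≈0 — negative divergence with near-zero curl is a sink.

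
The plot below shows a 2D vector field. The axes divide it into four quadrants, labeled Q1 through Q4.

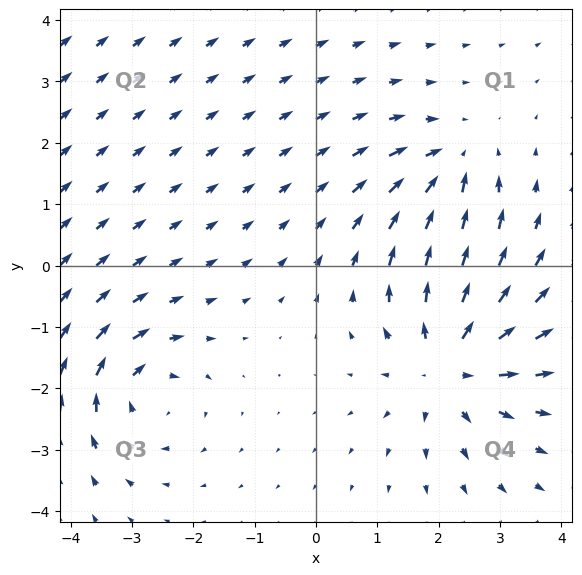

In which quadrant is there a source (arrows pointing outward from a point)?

The source sits at approximately (2.2, -1.6), which lies in quadrant Q4. The divergence there is about +5, positive as expected for a source.

Q4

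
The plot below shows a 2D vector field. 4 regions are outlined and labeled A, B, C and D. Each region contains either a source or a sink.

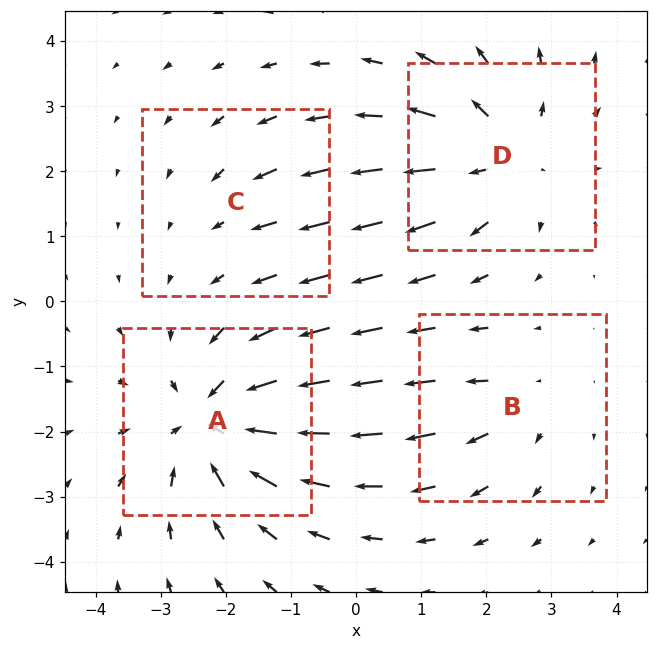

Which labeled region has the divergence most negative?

A

Divergence at each region's feature centre — A: about -6, B: about +3, C: about -2, D: about +5. Region A is most negative.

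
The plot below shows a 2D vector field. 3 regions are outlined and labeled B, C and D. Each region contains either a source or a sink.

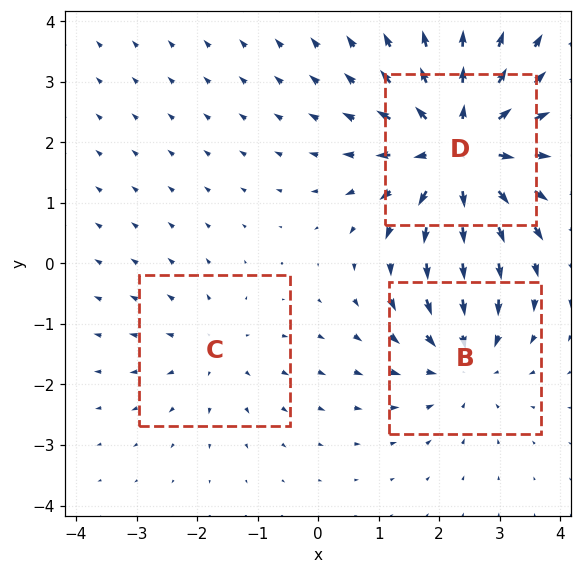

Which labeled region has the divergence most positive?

D

Divergence at each region's feature centre — B: about -3, C: about +2, D: about +5. Region D is most positive.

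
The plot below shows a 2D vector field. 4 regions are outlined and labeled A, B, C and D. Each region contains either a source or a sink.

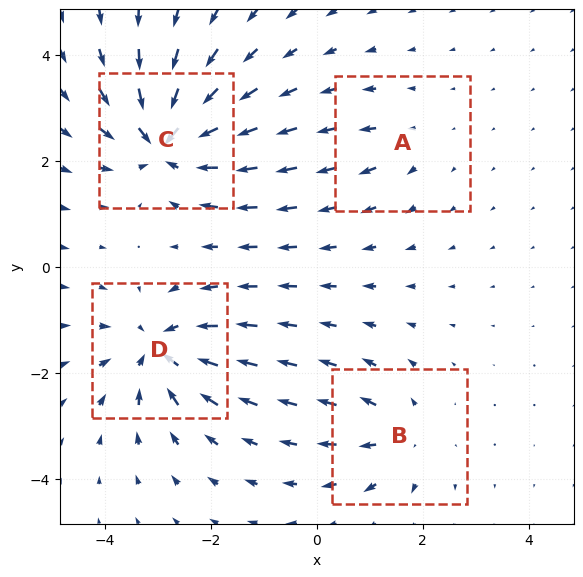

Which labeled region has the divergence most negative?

Divergence at each region's feature centre — A: about +2, B: about +4, C: about -8, D: about -6. Region C is most negative.

C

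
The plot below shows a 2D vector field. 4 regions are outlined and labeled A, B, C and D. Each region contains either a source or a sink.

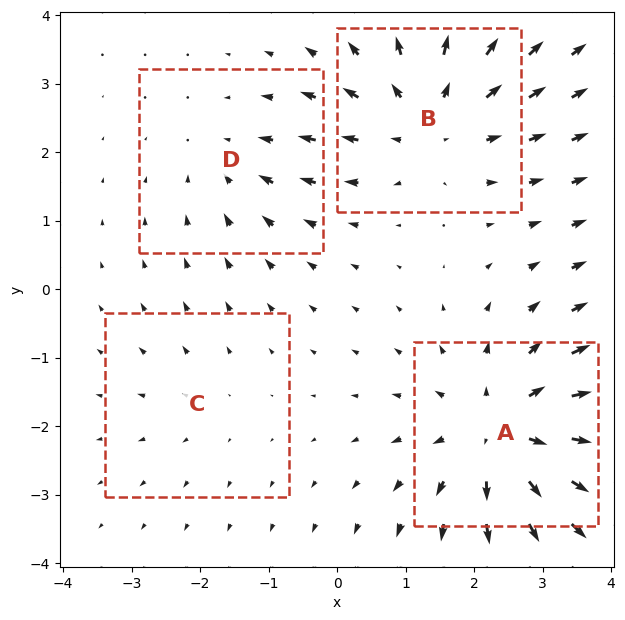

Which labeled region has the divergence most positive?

A

Divergence at each region's feature centre — A: about +6, B: about +4, C: about +2, D: about -2. Region A is most positive.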